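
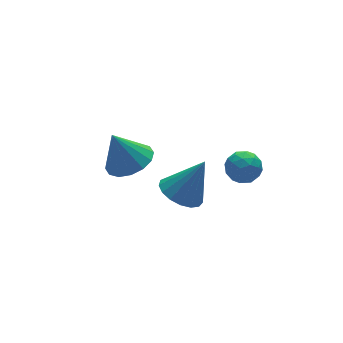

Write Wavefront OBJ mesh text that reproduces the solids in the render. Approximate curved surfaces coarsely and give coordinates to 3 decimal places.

v -3.01 -2.137 1.56
v -2.245 -2.458 1.908
v -3.47 -1.783 2.9
v -2.157 -2.009 1.82
v -2.299 -1.594 1.662
v -2.63 -1.325 1.477
v -3.064 -1.273 1.314
v -3.483 -1.452 1.217
v -3.775 -1.815 1.212
v -3.862 -2.264 1.301
v -3.721 -2.679 1.459
v -3.389 -2.949 1.644
v -2.956 -3.001 1.807
v -2.537 -2.821 1.903
v -0.425 -1.153 -2.487
v 0.345 -0.907 -2.883
v 0.445 -1.347 -0.913
v 0.177 -0.535 -2.744
v -0.129 -0.305 -2.547
v -0.503 -0.269 -2.336
v -0.859 -0.436 -2.159
v -1.116 -0.767 -2.058
v -1.214 -1.186 -2.055
v -1.132 -1.598 -2.151
v -0.888 -1.908 -2.325
v -0.538 -2.045 -2.535
v -0.162 -1.978 -2.734
v 0.153 -1.721 -2.877
v 0.336 -1.335 -2.931
v 0.637 -2.361 -0.285
v 1.14 -2.392 -0.792
v 1.1 -3.288 0.232
v 1.603 -3.319 -0.275
v 1.603 -2.781 0.195
v 1.317 -2.208 -0.124
v 0.923 -3.472 -0.436
v 0.637 -2.899 -0.755
v 1.317 -3.079 -0.885
v 1.737 -2.652 -0.495
v 0.503 -3.028 -0.065
v 0.923 -2.601 0.325
v 0.848 -2.296 -0.583
v 1.392 -3.384 0.023
v 1.392 -3.068 0.3
v 1.687 -3.087 0.002
v 0.952 -2.187 -0.191
v 1.248 -2.206 -0.489
v 1.519 -2.434 0.091
v 0.992 -3.474 -0.071
v 1.288 -3.493 -0.369
v 0.553 -2.593 -0.562
v 0.848 -2.612 -0.86
v 0.721 -3.246 -0.651
v 1.248 -2.717 -0.936
v 1.52 -3.262 -0.633
v 1.12 -3.352 -0.728
v 0.952 -3.015 -0.915
v 1.495 -2.466 -0.707
v 1.767 -3.011 -0.404
v 1.766 -2.694 -0.127
v 1.598 -2.358 -0.314
v 1.599 -2.87 -0.762
v 0.473 -2.669 -0.156
v 0.745 -3.214 0.147
v 0.642 -3.322 -0.246
v 0.474 -2.986 -0.433
v 0.72 -2.418 0.073
v 0.992 -2.963 0.376
v 1.288 -2.665 0.355
v 1.12 -2.328 0.168
v 0.641 -2.81 0.202
f 2 1 4
f 2 4 3
f 4 1 5
f 4 5 3
f 5 1 6
f 5 6 3
f 6 1 7
f 6 7 3
f 7 1 8
f 7 8 3
f 8 1 9
f 8 9 3
f 9 1 10
f 9 10 3
f 10 1 11
f 10 11 3
f 11 1 12
f 11 12 3
f 12 1 13
f 12 13 3
f 13 1 14
f 13 14 3
f 14 1 2
f 14 2 3
f 16 15 18
f 16 18 17
f 18 15 19
f 18 19 17
f 19 15 20
f 19 20 17
f 20 15 21
f 20 21 17
f 21 15 22
f 21 22 17
f 22 15 23
f 22 23 17
f 23 15 24
f 23 24 17
f 24 15 25
f 24 25 17
f 25 15 26
f 25 26 17
f 26 15 27
f 26 27 17
f 27 15 28
f 27 28 17
f 28 15 29
f 28 29 17
f 29 15 16
f 29 16 17
f 30 67 46
f 67 41 70
f 46 70 35
f 67 70 46
f 30 46 42
f 46 35 47
f 42 47 31
f 46 47 42
f 30 42 51
f 42 31 52
f 51 52 37
f 42 52 51
f 30 51 63
f 51 37 66
f 63 66 40
f 51 66 63
f 30 63 67
f 63 40 71
f 67 71 41
f 63 71 67
f 31 47 58
f 47 35 61
f 58 61 39
f 47 61 58
f 35 70 48
f 70 41 69
f 48 69 34
f 70 69 48
f 41 71 68
f 71 40 64
f 68 64 32
f 71 64 68
f 40 66 65
f 66 37 53
f 65 53 36
f 66 53 65
f 37 52 57
f 52 31 54
f 57 54 38
f 52 54 57
f 33 59 45
f 59 39 60
f 45 60 34
f 59 60 45
f 33 45 43
f 45 34 44
f 43 44 32
f 45 44 43
f 33 43 50
f 43 32 49
f 50 49 36
f 43 49 50
f 33 50 55
f 50 36 56
f 55 56 38
f 50 56 55
f 33 55 59
f 55 38 62
f 59 62 39
f 55 62 59
f 34 60 48
f 60 39 61
f 48 61 35
f 60 61 48
f 32 44 68
f 44 34 69
f 68 69 41
f 44 69 68
f 36 49 65
f 49 32 64
f 65 64 40
f 49 64 65
f 38 56 57
f 56 36 53
f 57 53 37
f 56 53 57
f 39 62 58
f 62 38 54
f 58 54 31
f 62 54 58



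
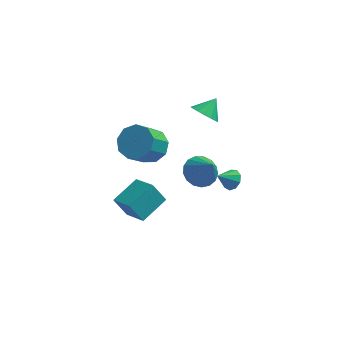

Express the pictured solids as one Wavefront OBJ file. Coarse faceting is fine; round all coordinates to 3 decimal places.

v 3.227 2.476 -2.405
v 3.631 2.129 -2.174
v 2.553 2.124 -1.755
v 3.629 2.479 -1.987
v 3.439 2.827 -1.995
v 3.15 3.011 -2.196
v 2.897 2.944 -2.494
v 2.798 2.658 -2.751
v 2.9 2.287 -2.846
v 3.155 2.004 -2.734
v 3.444 1.942 -2.469
v 1.914 2.283 2.843
v 2.551 2.053 2.57
v 2.406 2.917 3.457
v 2.449 2.344 2.351
v 2.204 2.618 2.264
v 1.882 2.803 2.332
v 1.568 2.848 2.537
v 1.346 2.742 2.824
v 1.277 2.512 3.117
v 1.379 2.222 3.336
v 1.624 1.948 3.423
v 1.946 1.763 3.355
v 2.26 1.718 3.15
v 2.482 1.824 2.862
v -0.67 3.379 -1.023
v -0.129 3.86 -0.408
v -0.728 2.941 0.838
v -1.27 2.461 0.223
v -0.706 4.152 -0.471
v -1.306 3.233 0.775
v -1.267 4.082 -0.792
v -1.866 3.163 0.454
v -1.548 3.683 -1.221
v -2.148 2.765 0.025
v -1.419 3.142 -1.558
v -2.018 2.224 -0.312
v -0.939 2.713 -1.644
v -1.539 1.794 -0.398
v -0.334 2.595 -1.44
v -0.933 1.676 -0.194
v 0.114 2.844 -1.04
v -0.485 1.925 0.206
v 0.195 3.344 -0.633
v -0.404 2.425 0.613
v 1.977 -0.689 1.688
v 2.651 -0.224 1.64
v 2.543 -1.371 3.032
v 2.403 -0.008 1.854
v 2.058 0.052 2.031
v 1.694 -0.057 2.128
v 1.395 -0.311 2.125
v 1.229 -0.652 2.022
v 1.234 -1.001 1.843
v 1.41 -1.278 1.628
v 1.715 -1.42 1.427
v 2.081 -1.395 1.285
v 2.422 -1.208 1.236
v 2.662 -0.902 1.291
v 2.744 -0.547 1.437
v -1.323 0.303 -2.516
v -0.376 1.485 -2.066
v -2.196 1.275 -3.232
v -1.249 2.457 -2.782
v -0.691 0.163 -3.478
v 0.256 1.345 -3.028
v -1.564 1.135 -4.194
v -0.617 2.317 -3.744
f 2 1 4
f 2 4 3
f 4 1 5
f 4 5 3
f 5 1 6
f 5 6 3
f 6 1 7
f 6 7 3
f 7 1 8
f 7 8 3
f 8 1 9
f 8 9 3
f 9 1 10
f 9 10 3
f 10 1 11
f 10 11 3
f 11 1 2
f 11 2 3
f 13 12 15
f 13 15 14
f 15 12 16
f 15 16 14
f 16 12 17
f 16 17 14
f 17 12 18
f 17 18 14
f 18 12 19
f 18 19 14
f 19 12 20
f 19 20 14
f 20 12 21
f 20 21 14
f 21 12 22
f 21 22 14
f 22 12 23
f 22 23 14
f 23 12 24
f 23 24 14
f 24 12 25
f 24 25 14
f 25 12 13
f 25 13 14
f 27 26 30
f 27 30 28
f 28 30 31
f 28 31 29
f 30 26 32
f 30 32 31
f 31 32 33
f 31 33 29
f 32 26 34
f 32 34 33
f 33 34 35
f 33 35 29
f 34 26 36
f 34 36 35
f 35 36 37
f 35 37 29
f 36 26 38
f 36 38 37
f 37 38 39
f 37 39 29
f 38 26 40
f 38 40 39
f 39 40 41
f 39 41 29
f 40 26 42
f 40 42 41
f 41 42 43
f 41 43 29
f 42 26 44
f 42 44 43
f 43 44 45
f 43 45 29
f 44 26 27
f 44 27 45
f 45 27 28
f 45 28 29
f 47 46 49
f 47 49 48
f 49 46 50
f 49 50 48
f 50 46 51
f 50 51 48
f 51 46 52
f 51 52 48
f 52 46 53
f 52 53 48
f 53 46 54
f 53 54 48
f 54 46 55
f 54 55 48
f 55 46 56
f 55 56 48
f 56 46 57
f 56 57 48
f 57 46 58
f 57 58 48
f 58 46 59
f 58 59 48
f 59 46 60
f 59 60 48
f 60 46 47
f 60 47 48
f 62 64 61
f 65 62 61
f 61 64 63
f 63 65 61
f 62 68 64
f 66 62 65
f 66 68 62
f 64 68 63
f 67 65 63
f 63 68 67
f 67 66 65
f 68 66 67



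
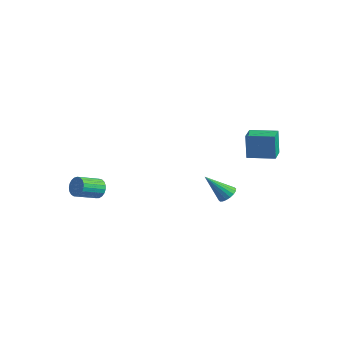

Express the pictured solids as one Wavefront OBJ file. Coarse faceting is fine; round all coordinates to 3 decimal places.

v -3.622 -2.893 -1.18
v -3.342 -2.694 -0.616
v -3.559 -4.027 -0.036
v -3.838 -4.227 -0.6
v -3.607 -2.632 -0.574
v -3.824 -3.966 0.006
v -3.873 -2.616 -0.636
v -4.09 -3.949 -0.057
v -4.097 -2.648 -0.793
v -4.313 -3.981 -0.213
v -4.238 -2.722 -1.016
v -4.455 -4.055 -0.437
v -4.272 -2.826 -1.268
v -4.489 -4.159 -0.688
v -4.194 -2.941 -1.504
v -4.411 -4.275 -0.925
v -4.017 -3.048 -1.685
v -4.234 -4.382 -1.105
v -3.772 -3.129 -1.778
v -3.989 -4.462 -1.198
v -3.5 -3.168 -1.767
v -3.717 -4.502 -1.188
v -3.25 -3.161 -1.655
v -3.467 -4.494 -1.076
v -3.064 -3.106 -1.461
v -3.281 -4.44 -0.882
v -2.974 -3.015 -1.218
v -3.191 -4.349 -0.639
v -2.996 -2.903 -0.969
v -3.213 -4.237 -0.389
v -3.127 -2.79 -0.756
v -3.343 -4.123 -0.176
v 3.138 1.578 2.346
v 2.923 1.685 3.847
v 2.458 2.527 2.181
v 2.243 2.635 3.682
v 4.377 2.485 2.458
v 4.162 2.593 3.959
v 3.697 3.435 2.293
v 3.482 3.542 3.794
v 2.39 0.959 -0.531
v 2.799 0.508 -0.575
v 1.57 0.081 0.811
v 2.913 0.677 -0.395
v 2.924 0.901 -0.242
v 2.829 1.136 -0.146
v 2.647 1.336 -0.127
v 2.414 1.462 -0.187
v 2.176 1.488 -0.315
v 1.98 1.409 -0.486
v 1.866 1.241 -0.666
v 1.855 1.017 -0.819
v 1.95 0.781 -0.915
v 2.132 0.581 -0.935
v 2.366 0.455 -0.875
v 2.603 0.43 -0.746
f 2 1 5
f 2 5 3
f 3 5 6
f 3 6 4
f 5 1 7
f 5 7 6
f 6 7 8
f 6 8 4
f 7 1 9
f 7 9 8
f 8 9 10
f 8 10 4
f 9 1 11
f 9 11 10
f 10 11 12
f 10 12 4
f 11 1 13
f 11 13 12
f 12 13 14
f 12 14 4
f 13 1 15
f 13 15 14
f 14 15 16
f 14 16 4
f 15 1 17
f 15 17 16
f 16 17 18
f 16 18 4
f 17 1 19
f 17 19 18
f 18 19 20
f 18 20 4
f 19 1 21
f 19 21 20
f 20 21 22
f 20 22 4
f 21 1 23
f 21 23 22
f 22 23 24
f 22 24 4
f 23 1 25
f 23 25 24
f 24 25 26
f 24 26 4
f 25 1 27
f 25 27 26
f 26 27 28
f 26 28 4
f 27 1 29
f 27 29 28
f 28 29 30
f 28 30 4
f 29 1 31
f 29 31 30
f 30 31 32
f 30 32 4
f 31 1 2
f 31 2 32
f 32 2 3
f 32 3 4
f 34 36 33
f 37 34 33
f 33 36 35
f 35 37 33
f 34 40 36
f 38 34 37
f 38 40 34
f 36 40 35
f 39 37 35
f 35 40 39
f 39 38 37
f 40 38 39
f 42 41 44
f 42 44 43
f 44 41 45
f 44 45 43
f 45 41 46
f 45 46 43
f 46 41 47
f 46 47 43
f 47 41 48
f 47 48 43
f 48 41 49
f 48 49 43
f 49 41 50
f 49 50 43
f 50 41 51
f 50 51 43
f 51 41 52
f 51 52 43
f 52 41 53
f 52 53 43
f 53 41 54
f 53 54 43
f 54 41 55
f 54 55 43
f 55 41 56
f 55 56 43
f 56 41 42
f 56 42 43



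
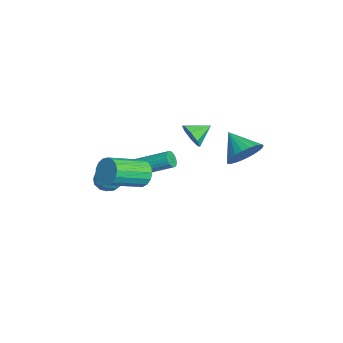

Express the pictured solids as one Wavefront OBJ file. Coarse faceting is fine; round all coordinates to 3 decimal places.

v 0.672 -2.002 -0.258
v 1.253 -2.011 -0.807
v 2.11 -3.747 0.128
v 1.528 -3.738 0.678
v 1.395 -1.791 -0.528
v 2.251 -3.527 0.408
v 1.371 -1.619 -0.187
v 2.227 -3.355 0.749
v 1.186 -1.535 0.138
v 2.043 -3.271 1.074
v 0.884 -1.557 0.373
v 1.741 -3.294 1.308
v 0.534 -1.682 0.462
v 1.39 -3.418 1.398
v 0.214 -1.88 0.387
v 1.071 -3.616 1.323
v 0 -2.106 0.164
v 0.856 -3.842 1.1
v -0.06 -2.308 -0.155
v 0.796 -4.044 0.78
v 0.047 -2.44 -0.499
v 0.903 -4.176 0.437
v 0.298 -2.471 -0.786
v 1.154 -4.208 0.149
v 0.634 -2.396 -0.953
v 1.49 -4.132 -0.018
v 0.979 -2.229 -0.961
v 1.835 -3.966 -0.025
v 0.282 3.058 0.399
v 0.644 3.509 1.252
v -0.882 2.402 1.241
v 0.39 3.789 1.117
v 0.118 3.958 0.873
v -0.128 3.99 0.557
v -0.312 3.88 0.217
v -0.405 3.645 -0.095
v -0.394 3.32 -0.332
v -0.279 2.956 -0.458
v -0.08 2.608 -0.453
v 0.175 2.328 -0.319
v 0.447 2.159 -0.075
v 0.693 2.127 0.241
v 0.877 2.237 0.581
v 0.97 2.472 0.893
v 0.959 2.796 1.131
v 0.844 3.16 1.256
v -3.005 -1.989 -2.555
v -2.698 -2.254 -2.245
v -2.089 -0.436 -1.295
v -2.395 -0.171 -1.605
v -2.576 -2.215 -2.397
v -1.967 -0.397 -1.447
v -2.519 -2.143 -2.573
v -1.909 -0.324 -1.623
v -2.535 -2.046 -2.746
v -1.926 -0.228 -1.796
v -2.623 -1.941 -2.891
v -2.014 -0.123 -1.94
v -2.77 -1.844 -2.984
v -2.16 -0.026 -2.034
v -2.952 -1.768 -3.012
v -2.342 0.05 -2.061
v -3.142 -1.726 -2.97
v -2.532 0.092 -2.02
v -3.311 -1.724 -2.865
v -2.702 0.094 -1.915
v -3.433 -1.763 -2.713
v -2.824 0.055 -1.763
v -3.491 -1.836 -2.537
v -2.881 -0.017 -1.587
v -3.474 -1.932 -2.364
v -2.865 -0.114 -1.414
v -3.386 -2.037 -2.22
v -2.777 -0.219 -1.269
v -3.24 -2.134 -2.126
v -2.63 -0.316 -1.176
v -3.058 -2.21 -2.099
v -2.448 -0.392 -1.148
v -2.868 -2.252 -2.14
v -2.258 -0.434 -1.19
v -4.105 -2.757 -4.424
v -3.341 -2.99 -4.45
v -4.299 -3.51 -3.39
v -3.535 -3.743 -3.416
v -3.717 -2.992 -3.213
v -3.597 -2.527 -3.852
v -4.043 -3.973 -3.988
v -3.923 -3.508 -4.627
v -3.303 -3.742 -4.181
v -3.101 -3.135 -3.702
v -4.539 -3.365 -4.138
v -4.337 -2.758 -3.659
v -3.706 -2.808 -4.528
v -3.934 -3.692 -3.312
v -4.041 -3.251 -3.193
v -3.592 -3.388 -3.208
v -3.857 -2.535 -4.176
v -3.407 -2.672 -4.191
v -3.628 -2.673 -3.464
v -4.233 -3.828 -3.649
v -3.783 -3.965 -3.664
v -4.048 -3.112 -4.632
v -3.599 -3.249 -4.647
v -4.012 -3.827 -4.376
v -3.235 -3.386 -4.385
v -3.348 -3.829 -3.777
v -3.647 -3.964 -4.114
v -3.577 -3.691 -4.489
v -3.116 -3.03 -4.103
v -3.23 -3.472 -3.496
v -3.337 -3.031 -3.376
v -3.266 -2.757 -3.751
v -3.093 -3.472 -3.945
v -4.41 -3.028 -4.344
v -4.524 -3.47 -3.737
v -4.374 -3.743 -4.089
v -4.303 -3.469 -4.464
v -4.292 -2.671 -4.063
v -4.405 -3.114 -3.455
v -4.063 -2.809 -3.351
v -3.993 -2.536 -3.726
v -4.547 -3.028 -3.895
v -0.527 0.536 1.362
v -0.044 0.465 1.957
v -0.893 1.544 1.778
v 0.201 0.743 1.499
v 0.02 0.9 0.961
v -0.482 0.844 0.657
v -1.01 0.607 0.766
v -1.256 0.329 1.224
v -1.075 0.172 1.763
v -0.573 0.228 2.066
f 2 1 5
f 2 5 3
f 3 5 6
f 3 6 4
f 5 1 7
f 5 7 6
f 6 7 8
f 6 8 4
f 7 1 9
f 7 9 8
f 8 9 10
f 8 10 4
f 9 1 11
f 9 11 10
f 10 11 12
f 10 12 4
f 11 1 13
f 11 13 12
f 12 13 14
f 12 14 4
f 13 1 15
f 13 15 14
f 14 15 16
f 14 16 4
f 15 1 17
f 15 17 16
f 16 17 18
f 16 18 4
f 17 1 19
f 17 19 18
f 18 19 20
f 18 20 4
f 19 1 21
f 19 21 20
f 20 21 22
f 20 22 4
f 21 1 23
f 21 23 22
f 22 23 24
f 22 24 4
f 23 1 25
f 23 25 24
f 24 25 26
f 24 26 4
f 25 1 27
f 25 27 26
f 26 27 28
f 26 28 4
f 27 1 2
f 27 2 28
f 28 2 3
f 28 3 4
f 30 29 32
f 30 32 31
f 32 29 33
f 32 33 31
f 33 29 34
f 33 34 31
f 34 29 35
f 34 35 31
f 35 29 36
f 35 36 31
f 36 29 37
f 36 37 31
f 37 29 38
f 37 38 31
f 38 29 39
f 38 39 31
f 39 29 40
f 39 40 31
f 40 29 41
f 40 41 31
f 41 29 42
f 41 42 31
f 42 29 43
f 42 43 31
f 43 29 44
f 43 44 31
f 44 29 45
f 44 45 31
f 45 29 46
f 45 46 31
f 46 29 30
f 46 30 31
f 48 47 51
f 48 51 49
f 49 51 52
f 49 52 50
f 51 47 53
f 51 53 52
f 52 53 54
f 52 54 50
f 53 47 55
f 53 55 54
f 54 55 56
f 54 56 50
f 55 47 57
f 55 57 56
f 56 57 58
f 56 58 50
f 57 47 59
f 57 59 58
f 58 59 60
f 58 60 50
f 59 47 61
f 59 61 60
f 60 61 62
f 60 62 50
f 61 47 63
f 61 63 62
f 62 63 64
f 62 64 50
f 63 47 65
f 63 65 64
f 64 65 66
f 64 66 50
f 65 47 67
f 65 67 66
f 66 67 68
f 66 68 50
f 67 47 69
f 67 69 68
f 68 69 70
f 68 70 50
f 69 47 71
f 69 71 70
f 70 71 72
f 70 72 50
f 71 47 73
f 71 73 72
f 72 73 74
f 72 74 50
f 73 47 75
f 73 75 74
f 74 75 76
f 74 76 50
f 75 47 77
f 75 77 76
f 76 77 78
f 76 78 50
f 77 47 79
f 77 79 78
f 78 79 80
f 78 80 50
f 79 47 48
f 79 48 80
f 80 48 49
f 80 49 50
f 81 118 97
f 118 92 121
f 97 121 86
f 118 121 97
f 81 97 93
f 97 86 98
f 93 98 82
f 97 98 93
f 81 93 102
f 93 82 103
f 102 103 88
f 93 103 102
f 81 102 114
f 102 88 117
f 114 117 91
f 102 117 114
f 81 114 118
f 114 91 122
f 118 122 92
f 114 122 118
f 82 98 109
f 98 86 112
f 109 112 90
f 98 112 109
f 86 121 99
f 121 92 120
f 99 120 85
f 121 120 99
f 92 122 119
f 122 91 115
f 119 115 83
f 122 115 119
f 91 117 116
f 117 88 104
f 116 104 87
f 117 104 116
f 88 103 108
f 103 82 105
f 108 105 89
f 103 105 108
f 84 110 96
f 110 90 111
f 96 111 85
f 110 111 96
f 84 96 94
f 96 85 95
f 94 95 83
f 96 95 94
f 84 94 101
f 94 83 100
f 101 100 87
f 94 100 101
f 84 101 106
f 101 87 107
f 106 107 89
f 101 107 106
f 84 106 110
f 106 89 113
f 110 113 90
f 106 113 110
f 85 111 99
f 111 90 112
f 99 112 86
f 111 112 99
f 83 95 119
f 95 85 120
f 119 120 92
f 95 120 119
f 87 100 116
f 100 83 115
f 116 115 91
f 100 115 116
f 89 107 108
f 107 87 104
f 108 104 88
f 107 104 108
f 90 113 109
f 113 89 105
f 109 105 82
f 113 105 109
f 124 123 126
f 124 126 125
f 126 123 127
f 126 127 125
f 127 123 128
f 127 128 125
f 128 123 129
f 128 129 125
f 129 123 130
f 129 130 125
f 130 123 131
f 130 131 125
f 131 123 132
f 131 132 125
f 132 123 124
f 132 124 125



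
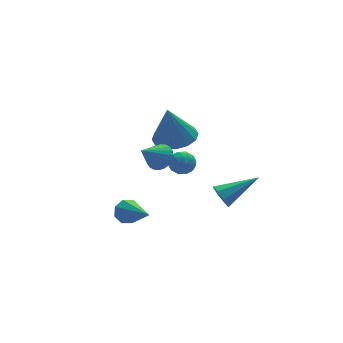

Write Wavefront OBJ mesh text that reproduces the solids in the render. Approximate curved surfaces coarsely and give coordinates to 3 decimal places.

v -0.007 -3.279 -0.579
v 0.233 -3.05 -1.138
v 1.747 -3.221 0.199
v 0.086 -2.687 -0.832
v -0.117 -2.671 -0.378
v -0.255 -3.011 -0.041
v -0.248 -3.508 -0.02
v -0.1 -3.871 -0.327
v 0.102 -3.887 -0.781
v 0.24 -3.547 -1.117
v -2.909 0.553 -3.404
v -2.525 0.866 -2.938
v -2.531 -1.293 -2.476
v -3.025 0.835 -2.796
v -3.457 0.639 -3.009
v -3.568 0.392 -3.454
v -3.294 0.24 -3.869
v -2.794 0.271 -4.012
v -2.362 0.467 -3.798
v -2.251 0.713 -3.353
v -2.258 -1.928 1.599
v -1.769 -2.178 2.034
v -3.222 -2.312 2.461
v -1.793 -1.92 2.122
v -1.887 -1.664 2.13
v -2.038 -1.448 2.058
v -2.222 -1.305 1.915
v -2.411 -1.257 1.725
v -2.578 -1.311 1.515
v -2.695 -1.46 1.318
v -2.746 -1.679 1.163
v -2.722 -1.937 1.075
v -2.628 -2.193 1.067
v -2.478 -2.409 1.139
v -2.293 -2.552 1.282
v -2.104 -2.6 1.472
v -1.938 -2.545 1.682
v -1.82 -2.397 1.879
v 0.736 3.317 -2.113
v 1.137 2.788 -2.317
v -0.177 2.752 -2.443
v 0.224 2.223 -2.647
v 0.155 2.366 -1.972
v 0.719 2.715 -1.767
v 0.241 2.825 -2.993
v 0.805 3.174 -2.788
v 0.831 2.484 -2.86
v 0.778 2.201 -2.229
v 0.182 3.339 -2.531
v 0.129 3.056 -1.9
v 1.016 3.102 -2.186
v -0.056 2.438 -2.574
v -0.097 2.522 -2.177
v 0.139 2.211 -2.297
v 0.771 3.059 -1.863
v 1.006 2.748 -1.983
v 0.429 2.5 -1.78
v -0.046 2.792 -2.777
v 0.189 2.481 -2.897
v 0.821 3.329 -2.463
v 1.057 3.018 -2.583
v 0.531 3.04 -2.98
v 1.072 2.613 -2.625
v 0.536 2.281 -2.819
v 0.546 2.634 -3.023
v 0.877 2.839 -2.902
v 1.041 2.446 -2.254
v 0.505 2.114 -2.448
v 0.464 2.198 -2.051
v 0.795 2.403 -1.931
v 0.861 2.267 -2.574
v 0.455 3.426 -2.312
v -0.081 3.094 -2.506
v 0.165 3.137 -2.829
v 0.496 3.342 -2.709
v 0.424 3.259 -1.941
v -0.112 2.927 -2.135
v 0.083 2.701 -1.858
v 0.414 2.906 -1.737
v 0.099 3.273 -2.186
v -0.817 0.147 1.289
v -0.07 0.825 1.499
v -1.223 0.013 3.171
v -0.508 1.12 1.425
v -1.028 1.155 1.315
v -1.492 0.92 1.198
v -1.775 0.477 1.106
v -1.801 -0.054 1.062
v -1.564 -0.53 1.079
v -1.126 -0.826 1.153
v -0.605 -0.86 1.263
v -0.141 -0.625 1.38
v 0.142 -0.183 1.472
v 0.168 0.348 1.516
f 2 1 4
f 2 4 3
f 4 1 5
f 4 5 3
f 5 1 6
f 5 6 3
f 6 1 7
f 6 7 3
f 7 1 8
f 7 8 3
f 8 1 9
f 8 9 3
f 9 1 10
f 9 10 3
f 10 1 2
f 10 2 3
f 12 11 14
f 12 14 13
f 14 11 15
f 14 15 13
f 15 11 16
f 15 16 13
f 16 11 17
f 16 17 13
f 17 11 18
f 17 18 13
f 18 11 19
f 18 19 13
f 19 11 20
f 19 20 13
f 20 11 12
f 20 12 13
f 22 21 24
f 22 24 23
f 24 21 25
f 24 25 23
f 25 21 26
f 25 26 23
f 26 21 27
f 26 27 23
f 27 21 28
f 27 28 23
f 28 21 29
f 28 29 23
f 29 21 30
f 29 30 23
f 30 21 31
f 30 31 23
f 31 21 32
f 31 32 23
f 32 21 33
f 32 33 23
f 33 21 34
f 33 34 23
f 34 21 35
f 34 35 23
f 35 21 36
f 35 36 23
f 36 21 37
f 36 37 23
f 37 21 38
f 37 38 23
f 38 21 22
f 38 22 23
f 39 76 55
f 76 50 79
f 55 79 44
f 76 79 55
f 39 55 51
f 55 44 56
f 51 56 40
f 55 56 51
f 39 51 60
f 51 40 61
f 60 61 46
f 51 61 60
f 39 60 72
f 60 46 75
f 72 75 49
f 60 75 72
f 39 72 76
f 72 49 80
f 76 80 50
f 72 80 76
f 40 56 67
f 56 44 70
f 67 70 48
f 56 70 67
f 44 79 57
f 79 50 78
f 57 78 43
f 79 78 57
f 50 80 77
f 80 49 73
f 77 73 41
f 80 73 77
f 49 75 74
f 75 46 62
f 74 62 45
f 75 62 74
f 46 61 66
f 61 40 63
f 66 63 47
f 61 63 66
f 42 68 54
f 68 48 69
f 54 69 43
f 68 69 54
f 42 54 52
f 54 43 53
f 52 53 41
f 54 53 52
f 42 52 59
f 52 41 58
f 59 58 45
f 52 58 59
f 42 59 64
f 59 45 65
f 64 65 47
f 59 65 64
f 42 64 68
f 64 47 71
f 68 71 48
f 64 71 68
f 43 69 57
f 69 48 70
f 57 70 44
f 69 70 57
f 41 53 77
f 53 43 78
f 77 78 50
f 53 78 77
f 45 58 74
f 58 41 73
f 74 73 49
f 58 73 74
f 47 65 66
f 65 45 62
f 66 62 46
f 65 62 66
f 48 71 67
f 71 47 63
f 67 63 40
f 71 63 67
f 82 81 84
f 82 84 83
f 84 81 85
f 84 85 83
f 85 81 86
f 85 86 83
f 86 81 87
f 86 87 83
f 87 81 88
f 87 88 83
f 88 81 89
f 88 89 83
f 89 81 90
f 89 90 83
f 90 81 91
f 90 91 83
f 91 81 92
f 91 92 83
f 92 81 93
f 92 93 83
f 93 81 94
f 93 94 83
f 94 81 82
f 94 82 83



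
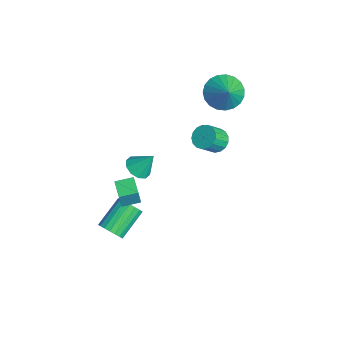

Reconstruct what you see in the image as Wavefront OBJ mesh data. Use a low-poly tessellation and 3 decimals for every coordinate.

v 3.028 -3.453 2.764
v 3.546 -3.937 2.935
v 3.332 -2.747 3.836
v 3.732 -3.62 2.673
v 3.649 -3.24 2.446
v 3.329 -2.94 2.34
v 2.893 -2.837 2.396
v 2.509 -2.969 2.592
v 2.323 -3.286 2.854
v 2.406 -3.667 3.081
v 2.726 -3.966 3.187
v 3.162 -4.069 3.131
v 0.143 1.348 0.757
v 0.69 1.114 0.334
v 1.044 0.338 1.22
v 0.497 0.572 1.643
v 0.83 1.381 0.511
v 1.184 0.605 1.398
v 0.812 1.64 0.745
v 1.166 0.864 1.632
v 0.641 1.832 0.982
v 0.995 1.056 1.868
v 0.356 1.913 1.167
v 0.71 1.137 2.053
v 0.022 1.865 1.258
v 0.376 1.089 2.144
v -0.284 1.699 1.234
v 0.07 0.923 2.12
v -0.492 1.452 1.101
v -0.139 0.676 1.987
v -0.555 1.181 0.889
v -0.201 0.405 1.776
v -0.458 0.949 0.647
v -0.104 0.173 1.533
v -0.223 0.808 0.43
v 0.131 0.032 1.316
v 0.096 0.791 0.288
v 0.449 0.015 1.174
v 0.425 0.901 0.253
v 0.779 0.125 1.14
v 1.574 -4.611 -4.018
v 2.026 -4.744 -3.435
v 1.118 -3.463 -2.438
v 0.666 -3.329 -3.022
v 2.187 -4.502 -3.6
v 1.279 -3.221 -2.603
v 2.226 -4.282 -3.847
v 1.318 -3 -2.851
v 2.136 -4.127 -4.129
v 1.228 -2.845 -3.132
v 1.935 -4.067 -4.388
v 1.027 -2.786 -3.392
v 1.662 -4.116 -4.575
v 0.754 -2.834 -3.578
v 1.372 -4.262 -4.651
v 0.464 -2.98 -3.654
v 1.122 -4.477 -4.602
v 0.214 -3.196 -3.605
v 0.961 -4.719 -4.437
v 0.053 -3.438 -3.44
v 0.922 -4.94 -4.189
v 0.014 -3.658 -3.193
v 1.012 -5.095 -3.908
v 0.104 -3.813 -2.911
v 1.213 -5.154 -3.648
v 0.305 -3.873 -2.652
v 1.486 -5.106 -3.462
v 0.578 -3.824 -2.465
v 1.776 -4.96 -3.386
v 0.868 -3.678 -2.389
v -1.733 2.258 2.791
v -0.994 2.15 1.997
v -0.647 2.202 3.809
v -1.016 2.6 2.045
v -1.161 2.991 2.222
v -1.406 3.256 2.497
v -1.707 3.347 2.823
v -2.013 3.251 3.144
v -2.27 2.983 3.403
v -2.434 2.589 3.557
v -2.477 2.138 3.578
v -2.392 1.708 3.463
v -2.192 1.373 3.232
v -1.913 1.191 2.924
v -1.603 1.194 2.594
v -1.316 1.38 2.297
v -1.1 1.719 2.086
v 2.064 -4.308 0.002
v 2.189 -4.458 0.982
v 2.111 -3.349 0.143
v 2.236 -3.499 1.123
v 3.164 -4.341 -0.143
v 3.289 -4.491 0.837
v 3.211 -3.382 -0.002
v 3.336 -3.532 0.978
f 2 1 4
f 2 4 3
f 4 1 5
f 4 5 3
f 5 1 6
f 5 6 3
f 6 1 7
f 6 7 3
f 7 1 8
f 7 8 3
f 8 1 9
f 8 9 3
f 9 1 10
f 9 10 3
f 10 1 11
f 10 11 3
f 11 1 12
f 11 12 3
f 12 1 2
f 12 2 3
f 14 13 17
f 14 17 15
f 15 17 18
f 15 18 16
f 17 13 19
f 17 19 18
f 18 19 20
f 18 20 16
f 19 13 21
f 19 21 20
f 20 21 22
f 20 22 16
f 21 13 23
f 21 23 22
f 22 23 24
f 22 24 16
f 23 13 25
f 23 25 24
f 24 25 26
f 24 26 16
f 25 13 27
f 25 27 26
f 26 27 28
f 26 28 16
f 27 13 29
f 27 29 28
f 28 29 30
f 28 30 16
f 29 13 31
f 29 31 30
f 30 31 32
f 30 32 16
f 31 13 33
f 31 33 32
f 32 33 34
f 32 34 16
f 33 13 35
f 33 35 34
f 34 35 36
f 34 36 16
f 35 13 37
f 35 37 36
f 36 37 38
f 36 38 16
f 37 13 39
f 37 39 38
f 38 39 40
f 38 40 16
f 39 13 14
f 39 14 40
f 40 14 15
f 40 15 16
f 42 41 45
f 42 45 43
f 43 45 46
f 43 46 44
f 45 41 47
f 45 47 46
f 46 47 48
f 46 48 44
f 47 41 49
f 47 49 48
f 48 49 50
f 48 50 44
f 49 41 51
f 49 51 50
f 50 51 52
f 50 52 44
f 51 41 53
f 51 53 52
f 52 53 54
f 52 54 44
f 53 41 55
f 53 55 54
f 54 55 56
f 54 56 44
f 55 41 57
f 55 57 56
f 56 57 58
f 56 58 44
f 57 41 59
f 57 59 58
f 58 59 60
f 58 60 44
f 59 41 61
f 59 61 60
f 60 61 62
f 60 62 44
f 61 41 63
f 61 63 62
f 62 63 64
f 62 64 44
f 63 41 65
f 63 65 64
f 64 65 66
f 64 66 44
f 65 41 67
f 65 67 66
f 66 67 68
f 66 68 44
f 67 41 69
f 67 69 68
f 68 69 70
f 68 70 44
f 69 41 42
f 69 42 70
f 70 42 43
f 70 43 44
f 72 71 74
f 72 74 73
f 74 71 75
f 74 75 73
f 75 71 76
f 75 76 73
f 76 71 77
f 76 77 73
f 77 71 78
f 77 78 73
f 78 71 79
f 78 79 73
f 79 71 80
f 79 80 73
f 80 71 81
f 80 81 73
f 81 71 82
f 81 82 73
f 82 71 83
f 82 83 73
f 83 71 84
f 83 84 73
f 84 71 85
f 84 85 73
f 85 71 86
f 85 86 73
f 86 71 87
f 86 87 73
f 87 71 72
f 87 72 73
f 89 91 88
f 92 89 88
f 88 91 90
f 90 92 88
f 89 95 91
f 93 89 92
f 93 95 89
f 91 95 90
f 94 92 90
f 90 95 94
f 94 93 92
f 95 93 94



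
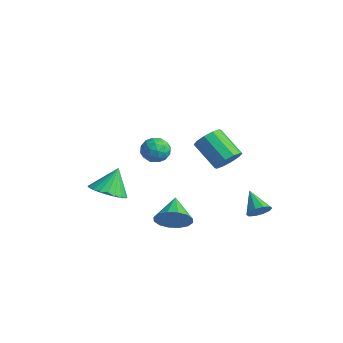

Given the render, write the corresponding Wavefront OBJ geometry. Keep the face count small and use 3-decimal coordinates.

v 2.984 0.52 2.724
v 3.35 0.95 3.319
v 1.922 0.709 4.371
v 1.556 0.28 3.776
v 3.085 1.273 3.033
v 1.657 1.033 4.085
v 2.781 1.309 2.629
v 1.353 1.069 3.681
v 2.555 1.044 2.261
v 1.127 0.803 3.313
v 2.493 0.578 2.07
v 1.065 0.338 3.122
v 2.618 0.091 2.129
v 1.19 -0.15 3.181
v 2.883 -0.233 2.415
v 1.455 -0.473 3.467
v 3.187 -0.269 2.819
v 1.759 -0.509 3.871
v 3.413 -0.003 3.187
v 1.985 -0.244 4.239
v 3.475 0.462 3.378
v 2.047 0.222 4.43
v 3.343 2.205 -1.393
v 3.727 2.558 -0.957
v 2.177 2.455 -0.567
v 3.58 2.825 -1.246
v 3.342 2.856 -1.591
v 3.104 2.638 -1.86
v 2.958 2.254 -1.951
v 2.959 1.852 -1.829
v 3.106 1.585 -1.54
v 3.344 1.555 -1.195
v 3.581 1.773 -0.925
v 3.728 2.156 -0.834
v 3.56 -3.163 0.157
v 4.238 -2.83 0.765
v 2.5 -2.297 0.863
v 4.242 -2.509 0.378
v 4.063 -2.364 -0.068
v 3.749 -2.433 -0.454
v 3.385 -2.698 -0.676
v 3.067 -3.087 -0.675
v 2.882 -3.496 -0.452
v 2.878 -3.816 -0.065
v 3.057 -3.961 0.381
v 3.371 -3.893 0.767
v 3.735 -3.628 0.99
v 4.052 -3.239 0.989
v 0.747 -1.915 3.126
v 1.327 -1.759 3.653
v 0.773 -3.161 3.467
v 1.353 -3.005 3.994
v 0.613 -2.73 4.121
v 0.598 -1.959 3.91
v 1.502 -2.961 3.21
v 1.487 -2.19 2.999
v 1.794 -2.405 3.705
v 1.245 -2.262 4.268
v 0.855 -2.658 2.852
v 0.306 -2.515 3.415
v 1.035 -1.727 3.359
v 1.065 -3.193 3.761
v 0.63 -3.031 3.835
v 0.971 -2.939 4.145
v 0.606 -1.845 3.51
v 0.947 -1.753 3.82
v 0.528 -2.324 4.095
v 1.153 -3.167 3.3
v 1.494 -3.075 3.61
v 1.129 -1.981 2.975
v 1.47 -1.889 3.285
v 1.572 -2.596 3.025
v 1.65 -2.015 3.7
v 1.665 -2.748 3.9
v 1.753 -2.722 3.44
v 1.744 -2.269 3.316
v 1.327 -1.931 4.03
v 1.342 -2.664 4.231
v 0.908 -2.502 4.305
v 0.899 -2.049 4.181
v 1.602 -2.311 4.061
v 0.758 -2.256 2.889
v 0.773 -2.989 3.09
v 1.201 -2.871 2.939
v 1.192 -2.418 2.815
v 0.435 -2.172 3.22
v 0.45 -2.905 3.42
v 0.356 -2.651 3.804
v 0.347 -2.198 3.68
v 0.498 -2.609 3.059
v -3.049 -2.646 -1.531
v -2.023 -2.86 -1.274
v -3.231 -1.834 -0.129
v -1.981 -2.495 -1.48
v -2.103 -2.153 -1.694
v -2.368 -1.885 -1.883
v -2.737 -1.734 -2.018
v -3.154 -1.721 -2.079
v -3.555 -1.849 -2.057
v -3.879 -2.098 -1.955
v -4.076 -2.431 -1.788
v -4.118 -2.796 -1.582
v -3.996 -3.139 -1.368
v -3.731 -3.406 -1.179
v -3.362 -3.557 -1.044
v -2.945 -3.57 -0.983
v -2.544 -3.442 -1.005
v -2.22 -3.193 -1.107
f 2 1 5
f 2 5 3
f 3 5 6
f 3 6 4
f 5 1 7
f 5 7 6
f 6 7 8
f 6 8 4
f 7 1 9
f 7 9 8
f 8 9 10
f 8 10 4
f 9 1 11
f 9 11 10
f 10 11 12
f 10 12 4
f 11 1 13
f 11 13 12
f 12 13 14
f 12 14 4
f 13 1 15
f 13 15 14
f 14 15 16
f 14 16 4
f 15 1 17
f 15 17 16
f 16 17 18
f 16 18 4
f 17 1 19
f 17 19 18
f 18 19 20
f 18 20 4
f 19 1 21
f 19 21 20
f 20 21 22
f 20 22 4
f 21 1 2
f 21 2 22
f 22 2 3
f 22 3 4
f 24 23 26
f 24 26 25
f 26 23 27
f 26 27 25
f 27 23 28
f 27 28 25
f 28 23 29
f 28 29 25
f 29 23 30
f 29 30 25
f 30 23 31
f 30 31 25
f 31 23 32
f 31 32 25
f 32 23 33
f 32 33 25
f 33 23 34
f 33 34 25
f 34 23 24
f 34 24 25
f 36 35 38
f 36 38 37
f 38 35 39
f 38 39 37
f 39 35 40
f 39 40 37
f 40 35 41
f 40 41 37
f 41 35 42
f 41 42 37
f 42 35 43
f 42 43 37
f 43 35 44
f 43 44 37
f 44 35 45
f 44 45 37
f 45 35 46
f 45 46 37
f 46 35 47
f 46 47 37
f 47 35 48
f 47 48 37
f 48 35 36
f 48 36 37
f 49 86 65
f 86 60 89
f 65 89 54
f 86 89 65
f 49 65 61
f 65 54 66
f 61 66 50
f 65 66 61
f 49 61 70
f 61 50 71
f 70 71 56
f 61 71 70
f 49 70 82
f 70 56 85
f 82 85 59
f 70 85 82
f 49 82 86
f 82 59 90
f 86 90 60
f 82 90 86
f 50 66 77
f 66 54 80
f 77 80 58
f 66 80 77
f 54 89 67
f 89 60 88
f 67 88 53
f 89 88 67
f 60 90 87
f 90 59 83
f 87 83 51
f 90 83 87
f 59 85 84
f 85 56 72
f 84 72 55
f 85 72 84
f 56 71 76
f 71 50 73
f 76 73 57
f 71 73 76
f 52 78 64
f 78 58 79
f 64 79 53
f 78 79 64
f 52 64 62
f 64 53 63
f 62 63 51
f 64 63 62
f 52 62 69
f 62 51 68
f 69 68 55
f 62 68 69
f 52 69 74
f 69 55 75
f 74 75 57
f 69 75 74
f 52 74 78
f 74 57 81
f 78 81 58
f 74 81 78
f 53 79 67
f 79 58 80
f 67 80 54
f 79 80 67
f 51 63 87
f 63 53 88
f 87 88 60
f 63 88 87
f 55 68 84
f 68 51 83
f 84 83 59
f 68 83 84
f 57 75 76
f 75 55 72
f 76 72 56
f 75 72 76
f 58 81 77
f 81 57 73
f 77 73 50
f 81 73 77
f 92 91 94
f 92 94 93
f 94 91 95
f 94 95 93
f 95 91 96
f 95 96 93
f 96 91 97
f 96 97 93
f 97 91 98
f 97 98 93
f 98 91 99
f 98 99 93
f 99 91 100
f 99 100 93
f 100 91 101
f 100 101 93
f 101 91 102
f 101 102 93
f 102 91 103
f 102 103 93
f 103 91 104
f 103 104 93
f 104 91 105
f 104 105 93
f 105 91 106
f 105 106 93
f 106 91 107
f 106 107 93
f 107 91 108
f 107 108 93
f 108 91 92
f 108 92 93



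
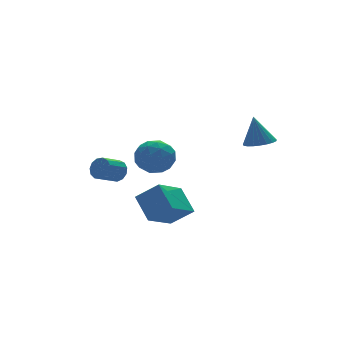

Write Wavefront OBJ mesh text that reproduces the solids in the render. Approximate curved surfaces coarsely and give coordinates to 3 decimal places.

v 3.458 -2.873 2.288
v 4.012 -2.263 2.181
v 3.322 -2.467 3.892
v 3.714 -2.102 2.115
v 3.371 -2.074 2.079
v 3.044 -2.184 2.079
v 2.789 -2.414 2.115
v 2.649 -2.722 2.181
v 2.649 -3.057 2.266
v 2.79 -3.36 2.354
v 3.045 -3.578 2.431
v 3.373 -3.675 2.483
v 3.715 -3.633 2.502
v 4.012 -3.459 2.483
v 4.214 -3.184 2.431
v 4.286 -2.855 2.354
v 4.214 -2.529 2.266
v -2.477 0.616 0.292
v -2.156 0.43 0.85
v -3.222 0.138 1.366
v -3.543 0.324 0.808
v -2.236 0.797 0.891
v -3.303 0.505 1.407
v -2.393 1.106 0.741
v -3.46 0.814 1.258
v -2.577 1.259 0.449
v -3.643 0.968 0.966
v -2.729 1.209 0.107
v -3.795 0.917 0.624
v -2.8 0.97 -0.176
v -3.867 0.678 0.34
v -2.769 0.619 -0.311
v -3.836 0.327 0.205
v -2.646 0.267 -0.254
v -3.712 -0.025 0.262
v -2.468 0.025 -0.024
v -3.535 -0.267 0.492
v -2.294 -0.028 0.306
v -3.36 -0.32 0.822
v -2.177 0.122 0.632
v -3.243 -0.169 1.148
v -2.086 -1.827 -2.154
v -2.102 -0.536 -1.095
v -0.425 -1.044 -3.086
v -0.44 0.248 -2.027
v -1.2 -2.588 -1.213
v -1.215 -1.296 -0.154
v 0.462 -1.804 -2.145
v 0.446 -0.513 -1.086
v -0.178 2.542 0.887
v 0.357 2.76 -0.079
v 0.103 0.76 0.639
v 0.638 0.978 -0.327
v 1.105 1.271 0.654
v 0.932 2.372 0.807
v -0.472 1.148 -0.247
v -0.645 2.249 -0.094
v 0.175 1.898 -0.78
v 1.15 1.975 -0.223
v -0.69 1.545 0.783
v 0.285 1.622 1.34
v 0.065 2.807 0.425
v 0.395 0.713 0.135
v 0.67 0.885 0.711
v 0.984 1.013 0.143
v 0.403 2.579 0.946
v 0.717 2.708 0.379
v 1.157 1.833 0.809
v -0.257 0.812 0.181
v 0.057 0.941 -0.386
v -0.524 2.507 0.417
v -0.21 2.635 -0.151
v -0.697 1.687 -0.249
v 0.272 2.429 -0.554
v 0.437 1.382 -0.699
v -0.215 1.481 -0.652
v -0.317 2.129 -0.563
v 0.845 2.474 -0.227
v 1.01 1.427 -0.372
v 1.285 1.599 0.204
v 1.183 2.246 0.294
v 0.738 1.968 -0.638
v -0.55 2.093 0.932
v -0.385 1.046 0.787
v -0.723 1.274 0.266
v -0.825 1.921 0.356
v 0.023 2.138 1.259
v 0.188 1.091 1.114
v 0.777 1.391 1.123
v 0.675 2.039 1.212
v -0.278 1.552 1.198
f 2 1 4
f 2 4 3
f 4 1 5
f 4 5 3
f 5 1 6
f 5 6 3
f 6 1 7
f 6 7 3
f 7 1 8
f 7 8 3
f 8 1 9
f 8 9 3
f 9 1 10
f 9 10 3
f 10 1 11
f 10 11 3
f 11 1 12
f 11 12 3
f 12 1 13
f 12 13 3
f 13 1 14
f 13 14 3
f 14 1 15
f 14 15 3
f 15 1 16
f 15 16 3
f 16 1 17
f 16 17 3
f 17 1 2
f 17 2 3
f 19 18 22
f 19 22 20
f 20 22 23
f 20 23 21
f 22 18 24
f 22 24 23
f 23 24 25
f 23 25 21
f 24 18 26
f 24 26 25
f 25 26 27
f 25 27 21
f 26 18 28
f 26 28 27
f 27 28 29
f 27 29 21
f 28 18 30
f 28 30 29
f 29 30 31
f 29 31 21
f 30 18 32
f 30 32 31
f 31 32 33
f 31 33 21
f 32 18 34
f 32 34 33
f 33 34 35
f 33 35 21
f 34 18 36
f 34 36 35
f 35 36 37
f 35 37 21
f 36 18 38
f 36 38 37
f 37 38 39
f 37 39 21
f 38 18 40
f 38 40 39
f 39 40 41
f 39 41 21
f 40 18 19
f 40 19 41
f 41 19 20
f 41 20 21
f 43 45 42
f 46 43 42
f 42 45 44
f 44 46 42
f 43 49 45
f 47 43 46
f 47 49 43
f 45 49 44
f 48 46 44
f 44 49 48
f 48 47 46
f 49 47 48
f 50 87 66
f 87 61 90
f 66 90 55
f 87 90 66
f 50 66 62
f 66 55 67
f 62 67 51
f 66 67 62
f 50 62 71
f 62 51 72
f 71 72 57
f 62 72 71
f 50 71 83
f 71 57 86
f 83 86 60
f 71 86 83
f 50 83 87
f 83 60 91
f 87 91 61
f 83 91 87
f 51 67 78
f 67 55 81
f 78 81 59
f 67 81 78
f 55 90 68
f 90 61 89
f 68 89 54
f 90 89 68
f 61 91 88
f 91 60 84
f 88 84 52
f 91 84 88
f 60 86 85
f 86 57 73
f 85 73 56
f 86 73 85
f 57 72 77
f 72 51 74
f 77 74 58
f 72 74 77
f 53 79 65
f 79 59 80
f 65 80 54
f 79 80 65
f 53 65 63
f 65 54 64
f 63 64 52
f 65 64 63
f 53 63 70
f 63 52 69
f 70 69 56
f 63 69 70
f 53 70 75
f 70 56 76
f 75 76 58
f 70 76 75
f 53 75 79
f 75 58 82
f 79 82 59
f 75 82 79
f 54 80 68
f 80 59 81
f 68 81 55
f 80 81 68
f 52 64 88
f 64 54 89
f 88 89 61
f 64 89 88
f 56 69 85
f 69 52 84
f 85 84 60
f 69 84 85
f 58 76 77
f 76 56 73
f 77 73 57
f 76 73 77
f 59 82 78
f 82 58 74
f 78 74 51
f 82 74 78



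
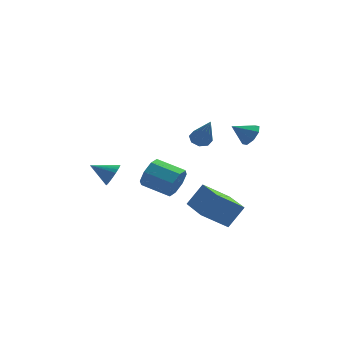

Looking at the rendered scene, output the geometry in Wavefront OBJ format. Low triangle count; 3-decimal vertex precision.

v -3.05 -2.305 0.269
v -2.761 -2.088 0.833
v -4.11 -2.355 0.831
v -2.831 -1.863 0.722
v -2.934 -1.704 0.541
v -3.055 -1.637 0.319
v -3.175 -1.672 0.09
v -3.277 -1.803 -0.113
v -3.343 -2.011 -0.257
v -3.366 -2.263 -0.321
v -3.34 -2.522 -0.295
v -3.27 -2.748 -0.184
v -3.167 -2.906 -0.003
v -3.046 -2.973 0.219
v -2.926 -2.939 0.448
v -2.824 -2.807 0.65
v -2.758 -2.6 0.795
v -2.735 -2.347 0.859
v 0.472 0.803 1.55
v 1.012 0.901 1.398
v 1.088 -0.203 3.09
v 0.855 1.21 1.663
v 0.473 1.28 1.862
v 0.09 1.071 1.878
v -0.069 0.705 1.702
v 0.089 0.396 1.437
v 0.471 0.326 1.238
v 0.853 0.535 1.222
v 3.127 -1.56 2.962
v 3.533 -1.924 3.333
v 2.293 -1.86 3.578
v 3.488 -1.45 3.503
v 3.231 -1.041 3.356
v 2.914 -0.935 2.978
v 2.721 -1.195 2.59
v 2.766 -1.669 2.42
v 3.023 -2.078 2.567
v 3.34 -2.184 2.946
v 1.413 -4.956 -0.614
v 2.056 -4.492 0.442
v 0.523 -3.386 -0.762
v 1.166 -2.922 0.294
v 2.554 -4.398 -1.554
v 3.197 -3.934 -0.498
v 1.664 -2.828 -1.702
v 2.307 -2.364 -0.646
v -0.61 0.728 -1.472
v -0.289 1.028 -0.721
v -1.728 1.411 -0.257
v -2.05 1.112 -1.008
v -0.315 1.498 -1.192
v -1.755 1.881 -0.729
v -0.515 1.517 -1.827
v -1.954 1.9 -1.364
v -0.77 1.074 -2.254
v -2.21 1.457 -1.79
v -0.932 0.429 -2.223
v -2.371 0.812 -1.759
v -0.905 -0.041 -1.751
v -2.345 0.342 -1.288
v -0.706 -0.06 -1.116
v -2.145 0.323 -0.653
v -0.45 0.383 -0.69
v -1.89 0.766 -0.226
f 2 1 4
f 2 4 3
f 4 1 5
f 4 5 3
f 5 1 6
f 5 6 3
f 6 1 7
f 6 7 3
f 7 1 8
f 7 8 3
f 8 1 9
f 8 9 3
f 9 1 10
f 9 10 3
f 10 1 11
f 10 11 3
f 11 1 12
f 11 12 3
f 12 1 13
f 12 13 3
f 13 1 14
f 13 14 3
f 14 1 15
f 14 15 3
f 15 1 16
f 15 16 3
f 16 1 17
f 16 17 3
f 17 1 18
f 17 18 3
f 18 1 2
f 18 2 3
f 20 19 22
f 20 22 21
f 22 19 23
f 22 23 21
f 23 19 24
f 23 24 21
f 24 19 25
f 24 25 21
f 25 19 26
f 25 26 21
f 26 19 27
f 26 27 21
f 27 19 28
f 27 28 21
f 28 19 20
f 28 20 21
f 30 29 32
f 30 32 31
f 32 29 33
f 32 33 31
f 33 29 34
f 33 34 31
f 34 29 35
f 34 35 31
f 35 29 36
f 35 36 31
f 36 29 37
f 36 37 31
f 37 29 38
f 37 38 31
f 38 29 30
f 38 30 31
f 40 42 39
f 43 40 39
f 39 42 41
f 41 43 39
f 40 46 42
f 44 40 43
f 44 46 40
f 42 46 41
f 45 43 41
f 41 46 45
f 45 44 43
f 46 44 45
f 48 47 51
f 48 51 49
f 49 51 52
f 49 52 50
f 51 47 53
f 51 53 52
f 52 53 54
f 52 54 50
f 53 47 55
f 53 55 54
f 54 55 56
f 54 56 50
f 55 47 57
f 55 57 56
f 56 57 58
f 56 58 50
f 57 47 59
f 57 59 58
f 58 59 60
f 58 60 50
f 59 47 61
f 59 61 60
f 60 61 62
f 60 62 50
f 61 47 63
f 61 63 62
f 62 63 64
f 62 64 50
f 63 47 48
f 63 48 64
f 64 48 49
f 64 49 50



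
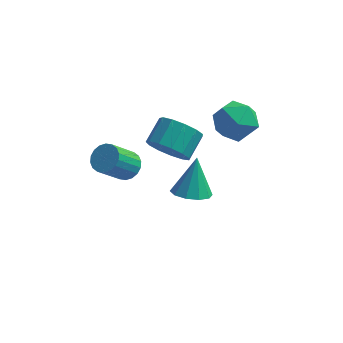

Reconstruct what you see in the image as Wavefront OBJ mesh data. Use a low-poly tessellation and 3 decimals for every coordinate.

v -0.011 0.66 0.144
v 0.746 0.101 0.631
v 1.129 1.22 1.322
v 0.371 1.78 0.836
v 0.994 0.323 0.135
v 1.376 1.442 0.826
v 0.922 0.652 -0.358
v 1.304 1.771 0.333
v 0.554 0.984 -0.692
v 0.936 2.103 -0.001
v 0.006 1.213 -0.76
v 0.389 2.332 -0.069
v -0.547 1.266 -0.541
v -0.164 2.386 0.15
v -0.93 1.128 -0.104
v -0.547 2.247 0.587
v -1.021 0.841 0.412
v -0.639 1.96 1.103
v -0.792 0.496 0.843
v -0.409 1.616 1.534
v -0.315 0.204 1.052
v 0.068 1.323 1.743
v 0.259 0.057 0.973
v 0.641 1.176 1.664
v 0.836 1.678 -3.874
v 1.464 2.309 -4.232
v 0.924 2.582 -2.126
v 0.919 2.526 -4.317
v 0.341 2.42 -4.232
v -0.047 2.03 -4.011
v -0.099 1.506 -3.737
v 0.207 1.048 -3.516
v 0.752 0.83 -3.432
v 1.33 0.937 -3.517
v 1.718 1.327 -3.738
v 1.77 1.851 -4.011
v -1.618 -0.305 -0.286
v -1.157 0.009 0.2
v -1.92 -0.842 1.472
v -2.382 -1.155 0.986
v -1.409 0.221 0.191
v -2.172 -0.63 1.463
v -1.702 0.329 0.087
v -2.465 -0.522 1.359
v -1.979 0.311 -0.091
v -2.742 -0.539 1.182
v -2.184 0.172 -0.307
v -2.947 -0.679 0.965
v -2.277 -0.062 -0.519
v -3.041 -0.913 0.753
v -2.24 -0.344 -0.685
v -3.003 -1.195 0.587
v -2.08 -0.618 -0.772
v -2.843 -1.469 0.5
v -1.828 -0.83 -0.763
v -2.591 -1.681 0.509
v -1.535 -0.938 -0.659
v -2.298 -1.789 0.613
v -1.258 -0.921 -0.482
v -2.021 -1.771 0.791
v -1.053 -0.781 -0.265
v -1.816 -1.632 1.007
v -0.959 -0.547 -0.053
v -1.723 -1.398 1.219
v -0.997 -0.265 0.113
v -1.76 -1.116 1.385
v 2.553 2.334 1.365
v 3.518 2.291 1.982
v 2.062 0.669 2.018
v 3.027 0.626 2.635
v 2.203 1.372 2.912
v 2.506 2.401 2.508
v 3.074 0.559 1.492
v 3.377 1.588 1.088
v 3.84 1.194 2.06
v 3.302 1.697 2.938
v 2.278 1.263 1.062
v 1.74 1.766 1.94
f 2 1 5
f 2 5 3
f 3 5 6
f 3 6 4
f 5 1 7
f 5 7 6
f 6 7 8
f 6 8 4
f 7 1 9
f 7 9 8
f 8 9 10
f 8 10 4
f 9 1 11
f 9 11 10
f 10 11 12
f 10 12 4
f 11 1 13
f 11 13 12
f 12 13 14
f 12 14 4
f 13 1 15
f 13 15 14
f 14 15 16
f 14 16 4
f 15 1 17
f 15 17 16
f 16 17 18
f 16 18 4
f 17 1 19
f 17 19 18
f 18 19 20
f 18 20 4
f 19 1 21
f 19 21 20
f 20 21 22
f 20 22 4
f 21 1 23
f 21 23 22
f 22 23 24
f 22 24 4
f 23 1 2
f 23 2 24
f 24 2 3
f 24 3 4
f 26 25 28
f 26 28 27
f 28 25 29
f 28 29 27
f 29 25 30
f 29 30 27
f 30 25 31
f 30 31 27
f 31 25 32
f 31 32 27
f 32 25 33
f 32 33 27
f 33 25 34
f 33 34 27
f 34 25 35
f 34 35 27
f 35 25 36
f 35 36 27
f 36 25 26
f 36 26 27
f 38 37 41
f 38 41 39
f 39 41 42
f 39 42 40
f 41 37 43
f 41 43 42
f 42 43 44
f 42 44 40
f 43 37 45
f 43 45 44
f 44 45 46
f 44 46 40
f 45 37 47
f 45 47 46
f 46 47 48
f 46 48 40
f 47 37 49
f 47 49 48
f 48 49 50
f 48 50 40
f 49 37 51
f 49 51 50
f 50 51 52
f 50 52 40
f 51 37 53
f 51 53 52
f 52 53 54
f 52 54 40
f 53 37 55
f 53 55 54
f 54 55 56
f 54 56 40
f 55 37 57
f 55 57 56
f 56 57 58
f 56 58 40
f 57 37 59
f 57 59 58
f 58 59 60
f 58 60 40
f 59 37 61
f 59 61 60
f 60 61 62
f 60 62 40
f 61 37 63
f 61 63 62
f 62 63 64
f 62 64 40
f 63 37 65
f 63 65 64
f 64 65 66
f 64 66 40
f 65 37 38
f 65 38 66
f 66 38 39
f 66 39 40
f 67 78 72
f 67 72 68
f 67 68 74
f 67 74 77
f 67 77 78
f 68 72 76
f 72 78 71
f 78 77 69
f 77 74 73
f 74 68 75
f 70 76 71
f 70 71 69
f 70 69 73
f 70 73 75
f 70 75 76
f 71 76 72
f 69 71 78
f 73 69 77
f 75 73 74
f 76 75 68



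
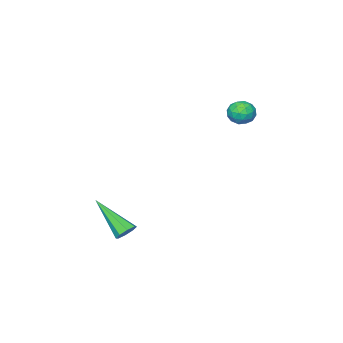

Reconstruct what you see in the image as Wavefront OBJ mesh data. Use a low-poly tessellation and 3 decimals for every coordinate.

v 2.796 -2.417 -4.202
v 3.257 -2.52 -4.394
v 2.964 -4.023 -2.938
v 3.273 -2.278 -4.088
v 3.009 -2.117 -3.849
v 2.621 -2.132 -3.816
v 2.334 -2.315 -4.01
v 2.319 -2.557 -4.315
v 2.582 -2.717 -4.554
v 2.971 -2.702 -4.587
v -2.061 -0.318 1.099
v -1.676 -0.246 1.594
v -2.144 -1.314 1.306
v -1.759 -1.242 1.801
v -2.338 -0.992 1.813
v -2.287 -0.377 1.685
v -1.533 -1.183 1.215
v -1.482 -0.568 1.087
v -1.35 -0.782 1.666
v -1.848 -0.663 2.035
v -1.972 -0.897 0.865
v -2.47 -0.778 1.234
v -1.861 -0.195 1.328
v -1.959 -1.365 1.572
v -2.299 -1.218 1.578
v -2.073 -1.177 1.87
v -2.22 -0.271 1.381
v -1.994 -0.229 1.673
v -2.383 -0.668 1.801
v -1.826 -1.331 1.227
v -1.6 -1.289 1.519
v -1.747 -0.383 1.03
v -1.521 -0.342 1.322
v -1.437 -0.892 1.099
v -1.444 -0.467 1.662
v -1.492 -1.053 1.784
v -1.359 -1.018 1.439
v -1.329 -0.656 1.364
v -1.736 -0.398 1.879
v -1.785 -0.983 2.001
v -2.125 -0.836 2.007
v -2.095 -0.474 1.932
v -1.545 -0.712 1.921
v -2.035 -0.577 0.899
v -2.084 -1.162 1.021
v -1.725 -1.086 0.968
v -1.695 -0.724 0.893
v -2.328 -0.507 1.116
v -2.376 -1.093 1.238
v -2.491 -0.904 1.536
v -2.461 -0.542 1.461
v -2.275 -0.848 0.979
f 2 1 4
f 2 4 3
f 4 1 5
f 4 5 3
f 5 1 6
f 5 6 3
f 6 1 7
f 6 7 3
f 7 1 8
f 7 8 3
f 8 1 9
f 8 9 3
f 9 1 10
f 9 10 3
f 10 1 2
f 10 2 3
f 11 48 27
f 48 22 51
f 27 51 16
f 48 51 27
f 11 27 23
f 27 16 28
f 23 28 12
f 27 28 23
f 11 23 32
f 23 12 33
f 32 33 18
f 23 33 32
f 11 32 44
f 32 18 47
f 44 47 21
f 32 47 44
f 11 44 48
f 44 21 52
f 48 52 22
f 44 52 48
f 12 28 39
f 28 16 42
f 39 42 20
f 28 42 39
f 16 51 29
f 51 22 50
f 29 50 15
f 51 50 29
f 22 52 49
f 52 21 45
f 49 45 13
f 52 45 49
f 21 47 46
f 47 18 34
f 46 34 17
f 47 34 46
f 18 33 38
f 33 12 35
f 38 35 19
f 33 35 38
f 14 40 26
f 40 20 41
f 26 41 15
f 40 41 26
f 14 26 24
f 26 15 25
f 24 25 13
f 26 25 24
f 14 24 31
f 24 13 30
f 31 30 17
f 24 30 31
f 14 31 36
f 31 17 37
f 36 37 19
f 31 37 36
f 14 36 40
f 36 19 43
f 40 43 20
f 36 43 40
f 15 41 29
f 41 20 42
f 29 42 16
f 41 42 29
f 13 25 49
f 25 15 50
f 49 50 22
f 25 50 49
f 17 30 46
f 30 13 45
f 46 45 21
f 30 45 46
f 19 37 38
f 37 17 34
f 38 34 18
f 37 34 38
f 20 43 39
f 43 19 35
f 39 35 12
f 43 35 39



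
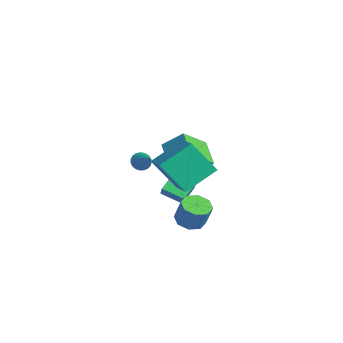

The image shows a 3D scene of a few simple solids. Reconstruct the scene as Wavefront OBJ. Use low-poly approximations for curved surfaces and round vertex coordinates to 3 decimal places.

v -3.687 2.311 -3.751
v -3.489 0.777 -2.452
v -5.146 2.718 -3.047
v -4.948 1.184 -1.749
v -2.972 3.216 -2.791
v -2.774 1.682 -1.493
v -4.431 3.623 -2.088
v -4.233 2.089 -0.789
v -2.289 -0.454 -3.466
v -2.746 0.534 -2.872
v -1.311 0.28 -3.937
v -1.768 1.268 -3.343
v -1.812 -0.648 -2.777
v -2.269 0.34 -2.183
v -0.834 0.086 -3.248
v -1.291 1.074 -2.654
v 1.543 -3.77 2.188
v 1.817 -4.01 1.79
v 2.637 -3.85 2.992
v 1.861 -3.793 1.753
v 1.849 -3.572 1.79
v 1.785 -3.385 1.897
v 1.678 -3.265 2.054
v 1.548 -3.232 2.234
v 1.417 -3.292 2.406
v 1.308 -3.435 2.541
v 1.24 -3.636 2.615
v 1.223 -3.86 2.615
v 1.262 -4.068 2.541
v 1.35 -4.225 2.406
v 1.471 -4.304 2.234
v 1.604 -4.29 2.054
v 1.727 -4.186 1.897
v -0.02 -0.059 -4.281
v 0.426 0.618 -4.5
v 0.865 0.757 -3.178
v 0.42 0.079 -2.959
v -0.172 0.766 -4.317
v 0.267 0.905 -2.995
v -0.681 0.43 -4.113
v -0.242 0.569 -2.791
v -0.802 -0.192 -4.007
v -0.363 -0.053 -2.685
v -0.465 -0.737 -4.062
v -0.026 -0.598 -2.74
v 0.133 -0.885 -4.245
v 0.572 -0.746 -2.923
v 0.642 -0.549 -4.449
v 1.081 -0.41 -3.127
v 0.763 0.073 -4.555
v 1.202 0.212 -3.233
v 0.758 -2.78 1.436
v 0.799 -1.01 2.408
v 1.733 -1.912 -0.184
v 1.774 -0.142 0.789
v 2.286 -3.198 2.131
v 2.327 -1.428 3.104
v 3.261 -2.33 0.512
v 3.302 -0.56 1.484
f 2 4 1
f 5 2 1
f 1 4 3
f 3 5 1
f 2 8 4
f 6 2 5
f 6 8 2
f 4 8 3
f 7 5 3
f 3 8 7
f 7 6 5
f 8 6 7
f 10 12 9
f 13 10 9
f 9 12 11
f 11 13 9
f 10 16 12
f 14 10 13
f 14 16 10
f 12 16 11
f 15 13 11
f 11 16 15
f 15 14 13
f 16 14 15
f 18 17 20
f 18 20 19
f 20 17 21
f 20 21 19
f 21 17 22
f 21 22 19
f 22 17 23
f 22 23 19
f 23 17 24
f 23 24 19
f 24 17 25
f 24 25 19
f 25 17 26
f 25 26 19
f 26 17 27
f 26 27 19
f 27 17 28
f 27 28 19
f 28 17 29
f 28 29 19
f 29 17 30
f 29 30 19
f 30 17 31
f 30 31 19
f 31 17 32
f 31 32 19
f 32 17 33
f 32 33 19
f 33 17 18
f 33 18 19
f 35 34 38
f 35 38 36
f 36 38 39
f 36 39 37
f 38 34 40
f 38 40 39
f 39 40 41
f 39 41 37
f 40 34 42
f 40 42 41
f 41 42 43
f 41 43 37
f 42 34 44
f 42 44 43
f 43 44 45
f 43 45 37
f 44 34 46
f 44 46 45
f 45 46 47
f 45 47 37
f 46 34 48
f 46 48 47
f 47 48 49
f 47 49 37
f 48 34 50
f 48 50 49
f 49 50 51
f 49 51 37
f 50 34 35
f 50 35 51
f 51 35 36
f 51 36 37
f 53 55 52
f 56 53 52
f 52 55 54
f 54 56 52
f 53 59 55
f 57 53 56
f 57 59 53
f 55 59 54
f 58 56 54
f 54 59 58
f 58 57 56
f 59 57 58



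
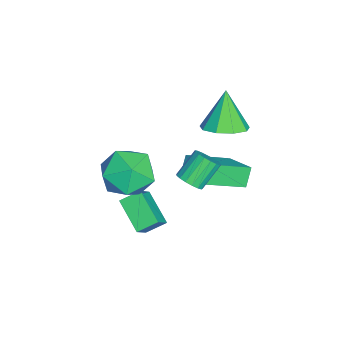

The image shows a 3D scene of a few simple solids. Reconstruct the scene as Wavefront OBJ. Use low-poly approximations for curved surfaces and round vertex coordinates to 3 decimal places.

v 2.541 -1.024 -1.353
v 2.295 -0.282 -0.908
v 1.83 -0.801 -2.12
v 1.583 -0.058 -1.675
v 3.577 -0.242 -2.085
v 3.33 0.501 -1.64
v 2.865 -0.018 -2.852
v 2.619 0.724 -2.407
v -1.609 2.421 -3.724
v -2.125 2.564 -2.977
v -0.617 3.331 -3.213
v -1.133 3.474 -2.465
v -0.647 0.826 -2.755
v -1.163 0.969 -2.007
v 0.345 1.736 -2.243
v -0.171 1.879 -1.496
v 1.903 -0.05 0.941
v 2.737 0.306 0.206
v 1.943 -1.766 0.154
v 2.777 -1.41 -0.581
v 3.013 -1.529 0.556
v 2.988 -0.468 1.042
v 1.692 -0.992 -0.682
v 1.667 0.069 -0.196
v 2.606 -0.276 -0.797
v 3.423 -0.607 -0.032
v 1.257 -0.853 0.392
v 2.074 -1.184 1.157
v 3.568 1.641 1.169
v 3.989 1.981 1.266
v 3.334 2.559 2.088
v 2.912 2.219 1.991
v 3.854 2.101 1.074
v 3.199 2.679 1.896
v 3.654 2.115 0.904
v 2.998 2.693 1.726
v 3.434 2.021 0.795
v 2.778 2.599 1.617
v 3.244 1.84 0.771
v 2.589 2.418 1.593
v 3.129 1.613 0.839
v 2.473 2.191 1.661
v 3.114 1.393 0.982
v 2.459 1.971 1.804
v 3.203 1.229 1.168
v 2.548 1.807 1.99
v 3.376 1.16 1.354
v 2.72 1.738 2.176
v 3.593 1.201 1.498
v 2.937 1.779 2.32
v 3.804 1.343 1.567
v 3.148 1.921 2.389
v 3.96 1.553 1.544
v 3.305 2.131 2.366
v 4.027 1.783 1.435
v 3.372 2.361 2.257
v -0.146 2.515 0.843
v 0.653 2.276 1.257
v -0.934 2.465 2.337
v 0.593 2.91 1.246
v 0.189 3.358 1.047
v -0.373 3.412 0.753
v -0.828 3.046 0.5
v -0.963 2.431 0.408
v -0.717 1.855 0.52
v -0.202 1.588 0.783
v 0.338 1.754 1.074
f 2 4 1
f 5 2 1
f 1 4 3
f 3 5 1
f 2 8 4
f 6 2 5
f 6 8 2
f 4 8 3
f 7 5 3
f 3 8 7
f 7 6 5
f 8 6 7
f 10 12 9
f 13 10 9
f 9 12 11
f 11 13 9
f 10 16 12
f 14 10 13
f 14 16 10
f 12 16 11
f 15 13 11
f 11 16 15
f 15 14 13
f 16 14 15
f 17 28 22
f 17 22 18
f 17 18 24
f 17 24 27
f 17 27 28
f 18 22 26
f 22 28 21
f 28 27 19
f 27 24 23
f 24 18 25
f 20 26 21
f 20 21 19
f 20 19 23
f 20 23 25
f 20 25 26
f 21 26 22
f 19 21 28
f 23 19 27
f 25 23 24
f 26 25 18
f 30 29 33
f 30 33 31
f 31 33 34
f 31 34 32
f 33 29 35
f 33 35 34
f 34 35 36
f 34 36 32
f 35 29 37
f 35 37 36
f 36 37 38
f 36 38 32
f 37 29 39
f 37 39 38
f 38 39 40
f 38 40 32
f 39 29 41
f 39 41 40
f 40 41 42
f 40 42 32
f 41 29 43
f 41 43 42
f 42 43 44
f 42 44 32
f 43 29 45
f 43 45 44
f 44 45 46
f 44 46 32
f 45 29 47
f 45 47 46
f 46 47 48
f 46 48 32
f 47 29 49
f 47 49 48
f 48 49 50
f 48 50 32
f 49 29 51
f 49 51 50
f 50 51 52
f 50 52 32
f 51 29 53
f 51 53 52
f 52 53 54
f 52 54 32
f 53 29 55
f 53 55 54
f 54 55 56
f 54 56 32
f 55 29 30
f 55 30 56
f 56 30 31
f 56 31 32
f 58 57 60
f 58 60 59
f 60 57 61
f 60 61 59
f 61 57 62
f 61 62 59
f 62 57 63
f 62 63 59
f 63 57 64
f 63 64 59
f 64 57 65
f 64 65 59
f 65 57 66
f 65 66 59
f 66 57 67
f 66 67 59
f 67 57 58
f 67 58 59



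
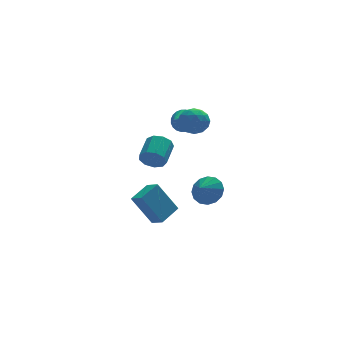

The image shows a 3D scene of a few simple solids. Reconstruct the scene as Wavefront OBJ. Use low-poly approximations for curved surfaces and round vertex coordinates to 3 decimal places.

v 1.36 3.435 1.608
v 1.792 3.481 2.268
v 0.6 2.765 2.152
v 1.604 3.722 2.303
v 1.378 3.92 2.232
v 1.15 4.044 2.066
v 0.954 4.075 1.831
v 0.819 4.009 1.561
v 0.767 3.856 1.299
v 0.805 3.639 1.084
v 0.927 3.39 0.948
v 1.116 3.149 0.914
v 1.341 2.951 0.984
v 1.569 2.827 1.15
v 1.766 2.795 1.386
v 1.9 2.861 1.655
v 1.953 3.015 1.917
v 1.915 3.232 2.132
v -2.028 0.37 -2.28
v -0.868 1.164 -1.851
v -2.392 1.128 -2.699
v -1.233 1.922 -2.27
v -1.007 -0.142 -4.09
v 0.152 0.652 -3.661
v -1.372 0.616 -4.509
v -0.212 1.41 -4.08
v 0.025 0.004 3.943
v 0.83 0.321 3.678
v 0.47 -1.361 3.662
v 1.275 -1.044 3.397
v 1.036 -1.002 4.269
v 0.761 -0.158 4.442
v 0.539 -0.882 2.898
v 0.264 -0.038 3.071
v 1.147 -0.227 3.032
v 1.455 -0.301 3.879
v -0.155 -0.739 3.461
v 0.153 -0.813 4.308
v 0.388 0.282 3.835
v 0.912 -1.322 3.505
v 0.771 -1.297 4.017
v 1.244 -1.111 3.862
v 0.348 0.001 4.284
v 0.821 0.187 4.129
v 0.943 -0.59 4.476
v 0.479 -1.227 3.211
v 0.952 -1.041 3.056
v 0.056 0.071 3.478
v 0.529 0.257 3.323
v 0.357 -0.45 2.864
v 1.048 0.147 3.3
v 1.309 -0.656 3.135
v 0.877 -0.561 2.841
v 0.715 -0.065 2.943
v 1.229 0.103 3.798
v 1.49 -0.699 3.633
v 1.35 -0.674 4.145
v 1.189 -0.178 4.247
v 1.415 -0.219 3.418
v -0.19 -0.341 3.707
v 0.071 -1.143 3.542
v 0.111 -0.862 3.093
v -0.05 -0.366 3.195
v -0.009 -0.384 4.205
v 0.252 -1.187 4.04
v 0.585 -0.975 4.397
v 0.423 -0.479 4.499
v -0.115 -0.821 3.922
v 2.115 1.429 -3.034
v 2.665 1.683 -2.238
v 1.465 0.931 -2.426
v 2.321 2.066 -2.291
v 1.923 2.279 -2.544
v 1.576 2.264 -2.928
v 1.373 2.025 -3.34
v 1.37 1.627 -3.67
v 1.566 1.175 -3.83
v 1.91 0.791 -3.776
v 2.308 0.579 -3.524
v 2.655 0.594 -3.14
v 2.857 0.832 -2.727
v 2.861 1.231 -2.397
v -2.58 -3.495 2.852
v -2.061 -3.593 2.319
v -1.321 -2.484 2.836
v -1.84 -2.385 3.368
v -2.425 -3.272 2.152
v -1.685 -2.163 2.669
v -2.861 -3.056 2.312
v -2.122 -1.946 2.829
v -3.166 -3.044 2.725
v -2.426 -1.935 3.242
v -3.197 -3.244 3.197
v -2.457 -2.135 3.713
v -2.939 -3.561 3.507
v -2.199 -2.451 4.024
v -2.513 -3.846 3.51
v -1.773 -2.737 4.027
v -2.118 -3.968 3.206
v -1.378 -2.858 3.723
v -1.94 -3.868 2.735
v -1.2 -2.758 3.252
f 2 1 4
f 2 4 3
f 4 1 5
f 4 5 3
f 5 1 6
f 5 6 3
f 6 1 7
f 6 7 3
f 7 1 8
f 7 8 3
f 8 1 9
f 8 9 3
f 9 1 10
f 9 10 3
f 10 1 11
f 10 11 3
f 11 1 12
f 11 12 3
f 12 1 13
f 12 13 3
f 13 1 14
f 13 14 3
f 14 1 15
f 14 15 3
f 15 1 16
f 15 16 3
f 16 1 17
f 16 17 3
f 17 1 18
f 17 18 3
f 18 1 2
f 18 2 3
f 20 22 19
f 23 20 19
f 19 22 21
f 21 23 19
f 20 26 22
f 24 20 23
f 24 26 20
f 22 26 21
f 25 23 21
f 21 26 25
f 25 24 23
f 26 24 25
f 27 64 43
f 64 38 67
f 43 67 32
f 64 67 43
f 27 43 39
f 43 32 44
f 39 44 28
f 43 44 39
f 27 39 48
f 39 28 49
f 48 49 34
f 39 49 48
f 27 48 60
f 48 34 63
f 60 63 37
f 48 63 60
f 27 60 64
f 60 37 68
f 64 68 38
f 60 68 64
f 28 44 55
f 44 32 58
f 55 58 36
f 44 58 55
f 32 67 45
f 67 38 66
f 45 66 31
f 67 66 45
f 38 68 65
f 68 37 61
f 65 61 29
f 68 61 65
f 37 63 62
f 63 34 50
f 62 50 33
f 63 50 62
f 34 49 54
f 49 28 51
f 54 51 35
f 49 51 54
f 30 56 42
f 56 36 57
f 42 57 31
f 56 57 42
f 30 42 40
f 42 31 41
f 40 41 29
f 42 41 40
f 30 40 47
f 40 29 46
f 47 46 33
f 40 46 47
f 30 47 52
f 47 33 53
f 52 53 35
f 47 53 52
f 30 52 56
f 52 35 59
f 56 59 36
f 52 59 56
f 31 57 45
f 57 36 58
f 45 58 32
f 57 58 45
f 29 41 65
f 41 31 66
f 65 66 38
f 41 66 65
f 33 46 62
f 46 29 61
f 62 61 37
f 46 61 62
f 35 53 54
f 53 33 50
f 54 50 34
f 53 50 54
f 36 59 55
f 59 35 51
f 55 51 28
f 59 51 55
f 70 69 72
f 70 72 71
f 72 69 73
f 72 73 71
f 73 69 74
f 73 74 71
f 74 69 75
f 74 75 71
f 75 69 76
f 75 76 71
f 76 69 77
f 76 77 71
f 77 69 78
f 77 78 71
f 78 69 79
f 78 79 71
f 79 69 80
f 79 80 71
f 80 69 81
f 80 81 71
f 81 69 82
f 81 82 71
f 82 69 70
f 82 70 71
f 84 83 87
f 84 87 85
f 85 87 88
f 85 88 86
f 87 83 89
f 87 89 88
f 88 89 90
f 88 90 86
f 89 83 91
f 89 91 90
f 90 91 92
f 90 92 86
f 91 83 93
f 91 93 92
f 92 93 94
f 92 94 86
f 93 83 95
f 93 95 94
f 94 95 96
f 94 96 86
f 95 83 97
f 95 97 96
f 96 97 98
f 96 98 86
f 97 83 99
f 97 99 98
f 98 99 100
f 98 100 86
f 99 83 101
f 99 101 100
f 100 101 102
f 100 102 86
f 101 83 84
f 101 84 102
f 102 84 85
f 102 85 86



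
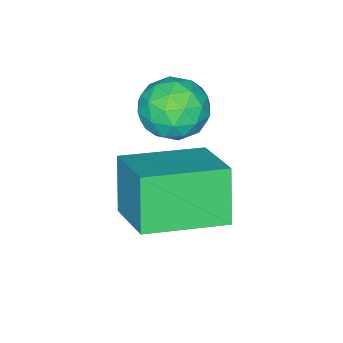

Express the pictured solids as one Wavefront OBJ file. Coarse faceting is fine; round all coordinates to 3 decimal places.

v 1.052 0.731 0.209
v 0.494 0.261 1.588
v -0.689 1.942 -0.082
v -1.247 1.472 1.296
v 1.887 2.128 1.024
v 1.329 1.658 2.402
v 0.146 3.339 0.732
v -0.412 2.869 2.111
v -1.899 0.854 2.715
v -1.191 1.421 2.894
v -0.969 -0.081 2.006
v -0.261 0.486 2.185
v -0.666 0.02 2.874
v -1.24 0.597 3.312
v -0.92 0.743 1.588
v -1.494 1.32 2.026
v -0.586 1.353 2.198
v -0.429 0.906 2.992
v -1.731 0.434 1.908
v -1.574 -0.013 2.702
v -1.626 1.22 2.867
v -0.534 0.12 2.033
v -0.771 -0.154 2.438
v -0.355 0.18 2.543
v -1.655 0.735 3.113
v -1.239 1.069 3.218
v -0.931 0.245 3.206
v -0.921 0.271 1.682
v -0.505 0.605 1.787
v -1.805 1.16 2.357
v -1.389 1.494 2.462
v -1.229 1.095 1.694
v -0.855 1.513 2.563
v -0.308 0.964 2.146
v -0.695 1.114 1.795
v -1.033 1.454 2.052
v -0.762 1.25 3.03
v -0.216 0.701 2.613
v -0.454 0.426 3.018
v -0.791 0.766 3.276
v -0.407 1.21 2.621
v -1.944 0.639 2.287
v -1.398 0.09 1.87
v -1.369 0.574 1.624
v -1.706 0.914 1.882
v -1.852 0.376 2.754
v -1.305 -0.173 2.337
v -1.127 -0.114 2.848
v -1.465 0.226 3.105
v -1.753 0.13 2.279
f 2 4 1
f 5 2 1
f 1 4 3
f 3 5 1
f 2 8 4
f 6 2 5
f 6 8 2
f 4 8 3
f 7 5 3
f 3 8 7
f 7 6 5
f 8 6 7
f 9 46 25
f 46 20 49
f 25 49 14
f 46 49 25
f 9 25 21
f 25 14 26
f 21 26 10
f 25 26 21
f 9 21 30
f 21 10 31
f 30 31 16
f 21 31 30
f 9 30 42
f 30 16 45
f 42 45 19
f 30 45 42
f 9 42 46
f 42 19 50
f 46 50 20
f 42 50 46
f 10 26 37
f 26 14 40
f 37 40 18
f 26 40 37
f 14 49 27
f 49 20 48
f 27 48 13
f 49 48 27
f 20 50 47
f 50 19 43
f 47 43 11
f 50 43 47
f 19 45 44
f 45 16 32
f 44 32 15
f 45 32 44
f 16 31 36
f 31 10 33
f 36 33 17
f 31 33 36
f 12 38 24
f 38 18 39
f 24 39 13
f 38 39 24
f 12 24 22
f 24 13 23
f 22 23 11
f 24 23 22
f 12 22 29
f 22 11 28
f 29 28 15
f 22 28 29
f 12 29 34
f 29 15 35
f 34 35 17
f 29 35 34
f 12 34 38
f 34 17 41
f 38 41 18
f 34 41 38
f 13 39 27
f 39 18 40
f 27 40 14
f 39 40 27
f 11 23 47
f 23 13 48
f 47 48 20
f 23 48 47
f 15 28 44
f 28 11 43
f 44 43 19
f 28 43 44
f 17 35 36
f 35 15 32
f 36 32 16
f 35 32 36
f 18 41 37
f 41 17 33
f 37 33 10
f 41 33 37



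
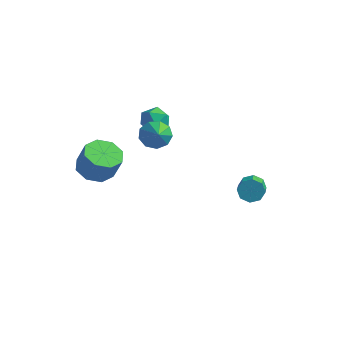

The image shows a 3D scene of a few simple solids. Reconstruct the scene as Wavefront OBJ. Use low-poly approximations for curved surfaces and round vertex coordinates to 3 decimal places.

v -1.016 -0.04 2.931
v -0.373 0.069 2.418
v -0.084 -1.04 3.889
v -0.366 0.465 2.825
v -0.663 0.625 3.281
v -1.126 0.474 3.574
v -1.537 0.083 3.565
v -1.705 -0.366 3.26
v -1.55 -0.661 2.801
v -1.146 -0.666 2.402
v -0.681 -0.378 2.251
v 1.819 4.185 -2.192
v 2.344 4.216 -2.654
v 3.127 2.926 -1.849
v 2.601 2.895 -1.388
v 2.426 4.531 -2.228
v 3.209 3.241 -1.424
v 2.152 4.643 -1.781
v 2.935 3.353 -0.977
v 1.683 4.487 -1.575
v 2.466 3.197 -0.771
v 1.293 4.154 -1.731
v 2.076 2.864 -0.926
v 1.211 3.839 -2.156
v 1.994 2.549 -1.352
v 1.485 3.727 -2.603
v 2.268 2.437 -1.799
v 1.954 3.883 -2.809
v 2.737 2.593 -2.005
v -2.404 1.991 3.249
v -1.89 2.258 2.625
v -2.51 0.762 2.635
v -1.996 1.029 2.011
v -1.686 0.906 2.794
v -1.62 1.666 3.174
v -2.78 1.354 2.086
v -2.714 2.114 2.466
v -2.123 1.865 1.906
v -1.446 1.588 2.343
v -2.954 1.432 2.917
v -2.277 1.155 3.354
v -2.823 -2.45 1.157
v -2.027 -2.952 0.79
v -1.441 -2.991 2.116
v -2.237 -2.49 2.483
v -1.929 -2.185 0.769
v -1.343 -2.224 2.095
v -2.355 -1.574 0.976
v -1.768 -1.613 2.301
v -3.055 -1.476 1.289
v -2.469 -1.515 2.614
v -3.619 -1.949 1.524
v -3.033 -1.988 2.85
v -3.717 -2.716 1.545
v -3.131 -2.755 2.871
v -3.292 -3.327 1.339
v -2.705 -3.366 2.664
v -2.591 -3.425 1.026
v -2.005 -3.464 2.351
f 2 1 4
f 2 4 3
f 4 1 5
f 4 5 3
f 5 1 6
f 5 6 3
f 6 1 7
f 6 7 3
f 7 1 8
f 7 8 3
f 8 1 9
f 8 9 3
f 9 1 10
f 9 10 3
f 10 1 11
f 10 11 3
f 11 1 2
f 11 2 3
f 13 12 16
f 13 16 14
f 14 16 17
f 14 17 15
f 16 12 18
f 16 18 17
f 17 18 19
f 17 19 15
f 18 12 20
f 18 20 19
f 19 20 21
f 19 21 15
f 20 12 22
f 20 22 21
f 21 22 23
f 21 23 15
f 22 12 24
f 22 24 23
f 23 24 25
f 23 25 15
f 24 12 26
f 24 26 25
f 25 26 27
f 25 27 15
f 26 12 28
f 26 28 27
f 27 28 29
f 27 29 15
f 28 12 13
f 28 13 29
f 29 13 14
f 29 14 15
f 30 41 35
f 30 35 31
f 30 31 37
f 30 37 40
f 30 40 41
f 31 35 39
f 35 41 34
f 41 40 32
f 40 37 36
f 37 31 38
f 33 39 34
f 33 34 32
f 33 32 36
f 33 36 38
f 33 38 39
f 34 39 35
f 32 34 41
f 36 32 40
f 38 36 37
f 39 38 31
f 43 42 46
f 43 46 44
f 44 46 47
f 44 47 45
f 46 42 48
f 46 48 47
f 47 48 49
f 47 49 45
f 48 42 50
f 48 50 49
f 49 50 51
f 49 51 45
f 50 42 52
f 50 52 51
f 51 52 53
f 51 53 45
f 52 42 54
f 52 54 53
f 53 54 55
f 53 55 45
f 54 42 56
f 54 56 55
f 55 56 57
f 55 57 45
f 56 42 58
f 56 58 57
f 57 58 59
f 57 59 45
f 58 42 43
f 58 43 59
f 59 43 44
f 59 44 45

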